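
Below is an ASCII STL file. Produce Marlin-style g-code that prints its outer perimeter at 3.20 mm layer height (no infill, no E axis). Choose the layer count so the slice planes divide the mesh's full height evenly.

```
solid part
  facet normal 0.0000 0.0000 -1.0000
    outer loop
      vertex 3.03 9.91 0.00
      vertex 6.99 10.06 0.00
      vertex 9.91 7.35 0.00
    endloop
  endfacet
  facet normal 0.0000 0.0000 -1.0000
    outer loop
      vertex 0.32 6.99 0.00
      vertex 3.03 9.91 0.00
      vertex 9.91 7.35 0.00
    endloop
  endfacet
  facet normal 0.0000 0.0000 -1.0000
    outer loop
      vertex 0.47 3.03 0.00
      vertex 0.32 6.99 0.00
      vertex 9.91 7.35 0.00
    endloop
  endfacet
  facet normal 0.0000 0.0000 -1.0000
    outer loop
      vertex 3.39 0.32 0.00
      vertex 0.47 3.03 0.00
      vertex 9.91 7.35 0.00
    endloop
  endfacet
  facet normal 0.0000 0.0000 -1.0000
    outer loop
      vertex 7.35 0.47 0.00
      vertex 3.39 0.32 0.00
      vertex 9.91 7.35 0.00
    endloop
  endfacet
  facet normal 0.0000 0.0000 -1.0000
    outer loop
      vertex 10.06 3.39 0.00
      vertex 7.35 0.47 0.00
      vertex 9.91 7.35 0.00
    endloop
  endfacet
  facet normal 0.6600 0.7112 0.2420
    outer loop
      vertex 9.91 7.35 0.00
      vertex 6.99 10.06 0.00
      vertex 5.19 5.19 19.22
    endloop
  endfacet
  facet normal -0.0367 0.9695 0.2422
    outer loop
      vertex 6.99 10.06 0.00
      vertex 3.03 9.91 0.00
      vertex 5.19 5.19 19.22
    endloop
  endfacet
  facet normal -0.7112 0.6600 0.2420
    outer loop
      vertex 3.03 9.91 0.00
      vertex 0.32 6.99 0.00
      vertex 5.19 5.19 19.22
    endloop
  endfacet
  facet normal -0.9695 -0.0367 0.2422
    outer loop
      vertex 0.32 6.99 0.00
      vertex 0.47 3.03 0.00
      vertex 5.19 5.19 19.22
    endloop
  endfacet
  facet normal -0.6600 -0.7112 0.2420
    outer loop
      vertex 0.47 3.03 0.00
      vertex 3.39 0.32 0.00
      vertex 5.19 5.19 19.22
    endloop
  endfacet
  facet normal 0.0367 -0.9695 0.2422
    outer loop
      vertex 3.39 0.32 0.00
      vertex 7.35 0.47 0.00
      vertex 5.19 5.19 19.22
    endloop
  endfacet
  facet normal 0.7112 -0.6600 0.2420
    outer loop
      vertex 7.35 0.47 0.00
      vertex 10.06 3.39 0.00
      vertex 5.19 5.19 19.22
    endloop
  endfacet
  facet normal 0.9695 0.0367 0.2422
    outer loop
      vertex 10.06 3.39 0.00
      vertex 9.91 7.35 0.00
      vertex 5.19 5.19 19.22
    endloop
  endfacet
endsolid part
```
; perimeter-only toolpath
G21 ; units = mm
G90 ; absolute positioning
G28 ; home
; layer 1
G0 Z3.20
G0 X9.12 Y6.99
G1 X6.69 Y9.25
G1 X3.39 Y9.12
G1 X1.13 Y6.69
G1 X1.26 Y3.39
G1 X3.69 Y1.13
G1 X6.99 Y1.26
G1 X9.25 Y3.69
G1 X9.12 Y6.99
; layer 2
G0 Z6.41
G0 X8.34 Y6.63
G1 X6.39 Y8.44
G1 X3.75 Y8.34
G1 X1.94 Y6.39
G1 X2.04 Y3.75
G1 X3.99 Y1.94
G1 X6.63 Y2.04
G1 X8.44 Y3.99
G1 X8.34 Y6.63
; layer 3
G0 Z9.61
G0 X7.55 Y6.27
G1 X6.09 Y7.62
G1 X4.11 Y7.55
G1 X2.76 Y6.09
G1 X2.83 Y4.11
G1 X4.29 Y2.76
G1 X6.27 Y2.83
G1 X7.62 Y4.29
G1 X7.55 Y6.27
; layer 4
G0 Z12.81
G0 X6.76 Y5.91
G1 X5.79 Y6.81
G1 X4.47 Y6.76
G1 X3.57 Y5.79
G1 X3.62 Y4.47
G1 X4.59 Y3.57
G1 X5.91 Y3.62
G1 X6.81 Y4.59
G1 X6.76 Y5.91
; layer 5
G0 Z16.02
G0 X5.98 Y5.55
G1 X5.49 Y6.00
G1 X4.83 Y5.98
G1 X4.38 Y5.49
G1 X4.40 Y4.83
G1 X4.89 Y4.38
G1 X5.55 Y4.40
G1 X6.00 Y4.89
G1 X5.98 Y5.55
M2 ; end

The solid is a regular 8-sided pyramid, base circumscribed radius ≈ 5.19 mm, apex at z ≈ 19.2 mm. Slicing at Δz = 3.20 mm — 6 equal slices spanning the solid's height, so layer i sits at z = i·h/6 — gives 5 non-empty perimeters. Each is a 8-segment closed polygon; G0 lifts to the layer z and rapids to the start vertex, then G1 traces the edges. The cross-section shrinks linearly with z (the slice at the apex is degenerate and omitted).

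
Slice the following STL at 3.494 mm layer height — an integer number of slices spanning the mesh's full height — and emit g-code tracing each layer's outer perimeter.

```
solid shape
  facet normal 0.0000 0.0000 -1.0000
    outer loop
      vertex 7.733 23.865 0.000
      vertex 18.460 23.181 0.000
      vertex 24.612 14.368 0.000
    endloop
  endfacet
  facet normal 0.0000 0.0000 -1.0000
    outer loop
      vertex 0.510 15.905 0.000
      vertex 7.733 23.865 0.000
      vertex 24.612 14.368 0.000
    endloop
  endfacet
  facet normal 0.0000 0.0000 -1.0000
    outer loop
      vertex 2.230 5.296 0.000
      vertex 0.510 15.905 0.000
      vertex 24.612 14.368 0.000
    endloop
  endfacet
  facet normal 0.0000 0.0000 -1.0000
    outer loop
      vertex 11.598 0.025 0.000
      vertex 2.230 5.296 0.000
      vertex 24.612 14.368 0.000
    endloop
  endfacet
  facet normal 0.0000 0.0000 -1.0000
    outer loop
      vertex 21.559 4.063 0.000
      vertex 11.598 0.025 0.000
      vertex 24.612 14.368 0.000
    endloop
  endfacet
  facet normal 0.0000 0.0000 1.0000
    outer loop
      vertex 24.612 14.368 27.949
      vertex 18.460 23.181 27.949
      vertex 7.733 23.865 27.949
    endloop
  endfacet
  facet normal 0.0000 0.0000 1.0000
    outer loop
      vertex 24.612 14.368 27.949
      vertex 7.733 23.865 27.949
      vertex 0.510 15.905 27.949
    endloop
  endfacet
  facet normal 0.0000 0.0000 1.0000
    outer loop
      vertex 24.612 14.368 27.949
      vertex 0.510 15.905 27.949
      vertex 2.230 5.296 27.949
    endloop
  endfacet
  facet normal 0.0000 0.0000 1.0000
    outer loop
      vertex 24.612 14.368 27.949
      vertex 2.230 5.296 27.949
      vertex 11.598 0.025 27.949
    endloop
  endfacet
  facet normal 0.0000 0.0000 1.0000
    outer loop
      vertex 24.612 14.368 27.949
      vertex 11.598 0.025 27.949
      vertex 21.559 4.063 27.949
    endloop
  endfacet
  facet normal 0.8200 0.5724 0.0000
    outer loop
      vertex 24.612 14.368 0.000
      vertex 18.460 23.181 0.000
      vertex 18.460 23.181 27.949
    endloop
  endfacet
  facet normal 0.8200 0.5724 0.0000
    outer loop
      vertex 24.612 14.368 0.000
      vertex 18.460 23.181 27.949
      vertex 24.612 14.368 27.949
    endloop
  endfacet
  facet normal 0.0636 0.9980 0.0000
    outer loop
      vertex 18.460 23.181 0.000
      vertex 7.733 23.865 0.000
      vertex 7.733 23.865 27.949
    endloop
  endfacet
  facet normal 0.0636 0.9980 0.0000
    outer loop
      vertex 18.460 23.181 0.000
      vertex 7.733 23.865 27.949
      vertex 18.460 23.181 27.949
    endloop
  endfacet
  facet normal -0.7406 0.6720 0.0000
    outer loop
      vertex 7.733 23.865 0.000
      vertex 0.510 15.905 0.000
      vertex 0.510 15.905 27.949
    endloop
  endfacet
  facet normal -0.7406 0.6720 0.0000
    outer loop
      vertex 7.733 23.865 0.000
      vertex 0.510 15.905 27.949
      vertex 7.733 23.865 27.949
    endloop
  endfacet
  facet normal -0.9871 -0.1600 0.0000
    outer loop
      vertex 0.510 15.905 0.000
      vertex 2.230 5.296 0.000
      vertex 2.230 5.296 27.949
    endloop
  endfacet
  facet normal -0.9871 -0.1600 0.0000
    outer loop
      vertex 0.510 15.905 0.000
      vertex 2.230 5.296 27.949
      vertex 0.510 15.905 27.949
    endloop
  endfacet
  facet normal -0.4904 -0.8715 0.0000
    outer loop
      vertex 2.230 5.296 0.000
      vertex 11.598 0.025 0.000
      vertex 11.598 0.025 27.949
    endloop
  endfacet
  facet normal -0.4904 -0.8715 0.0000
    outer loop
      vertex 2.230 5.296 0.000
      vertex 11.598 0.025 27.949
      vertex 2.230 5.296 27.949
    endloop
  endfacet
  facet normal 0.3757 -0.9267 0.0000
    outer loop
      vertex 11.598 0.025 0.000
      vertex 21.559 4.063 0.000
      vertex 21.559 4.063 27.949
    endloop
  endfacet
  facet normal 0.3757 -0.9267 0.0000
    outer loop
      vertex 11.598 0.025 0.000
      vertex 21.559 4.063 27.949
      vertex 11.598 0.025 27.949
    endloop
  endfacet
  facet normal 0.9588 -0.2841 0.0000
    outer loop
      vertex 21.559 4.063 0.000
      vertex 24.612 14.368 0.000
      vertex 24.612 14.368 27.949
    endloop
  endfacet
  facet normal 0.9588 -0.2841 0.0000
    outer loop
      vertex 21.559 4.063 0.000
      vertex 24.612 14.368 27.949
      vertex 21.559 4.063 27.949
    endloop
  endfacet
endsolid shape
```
; perimeter-only toolpath
G21 ; units = mm
G90 ; absolute positioning
G28 ; home
; layer 1
G0 Z3.494
G0 X24.612 Y14.368
G1 X18.460 Y23.181
G1 X7.733 Y23.865
G1 X0.510 Y15.905
G1 X2.230 Y5.296
G1 X11.598 Y0.025
G1 X21.559 Y4.063
G1 X24.612 Y14.368
; layer 2
G0 Z6.987
G0 X24.612 Y14.368
G1 X18.460 Y23.181
G1 X7.733 Y23.865
G1 X0.510 Y15.905
G1 X2.230 Y5.296
G1 X11.598 Y0.025
G1 X21.559 Y4.063
G1 X24.612 Y14.368
; layer 3
G0 Z10.481
G0 X24.612 Y14.368
G1 X18.460 Y23.181
G1 X7.733 Y23.865
G1 X0.510 Y15.905
G1 X2.230 Y5.296
G1 X11.598 Y0.025
G1 X21.559 Y4.063
G1 X24.612 Y14.368
; layer 4
G0 Z13.975
G0 X24.612 Y14.368
G1 X18.460 Y23.181
G1 X7.733 Y23.865
G1 X0.510 Y15.905
G1 X2.230 Y5.296
G1 X11.598 Y0.025
G1 X21.559 Y4.063
G1 X24.612 Y14.368
; layer 5
G0 Z17.468
G0 X24.612 Y14.368
G1 X18.460 Y23.181
G1 X7.733 Y23.865
G1 X0.510 Y15.905
G1 X2.230 Y5.296
G1 X11.598 Y0.025
G1 X21.559 Y4.063
G1 X24.612 Y14.368
; layer 6
G0 Z20.962
G0 X24.612 Y14.368
G1 X18.460 Y23.181
G1 X7.733 Y23.865
G1 X0.510 Y15.905
G1 X2.230 Y5.296
G1 X11.598 Y0.025
G1 X21.559 Y4.063
G1 X24.612 Y14.368
; layer 7
G0 Z24.455
G0 X24.612 Y14.368
G1 X18.460 Y23.181
G1 X7.733 Y23.865
G1 X0.510 Y15.905
G1 X2.230 Y5.296
G1 X11.598 Y0.025
G1 X21.559 Y4.063
G1 X24.612 Y14.368
; layer 8
G0 Z27.949
G0 X24.612 Y14.368
G1 X18.460 Y23.181
G1 X7.733 Y23.865
G1 X0.510 Y15.905
G1 X2.230 Y5.296
G1 X11.598 Y0.025
G1 X21.559 Y4.063
G1 X24.612 Y14.368
M2 ; end

The solid is a regular 7-sided prism (a cylinder approximated with 7 flat sides), circumscribed radius ≈ 12.4 mm, height ≈ 27.9 mm. Slicing at Δz = 3.494 mm — 8 equal slices spanning the solid's height, so layer i sits at z = i·h/8 — gives 8 non-empty perimeters. Each is a 7-segment closed polygon; G0 lifts to the layer z and rapids to the start vertex, then G1 traces the edges.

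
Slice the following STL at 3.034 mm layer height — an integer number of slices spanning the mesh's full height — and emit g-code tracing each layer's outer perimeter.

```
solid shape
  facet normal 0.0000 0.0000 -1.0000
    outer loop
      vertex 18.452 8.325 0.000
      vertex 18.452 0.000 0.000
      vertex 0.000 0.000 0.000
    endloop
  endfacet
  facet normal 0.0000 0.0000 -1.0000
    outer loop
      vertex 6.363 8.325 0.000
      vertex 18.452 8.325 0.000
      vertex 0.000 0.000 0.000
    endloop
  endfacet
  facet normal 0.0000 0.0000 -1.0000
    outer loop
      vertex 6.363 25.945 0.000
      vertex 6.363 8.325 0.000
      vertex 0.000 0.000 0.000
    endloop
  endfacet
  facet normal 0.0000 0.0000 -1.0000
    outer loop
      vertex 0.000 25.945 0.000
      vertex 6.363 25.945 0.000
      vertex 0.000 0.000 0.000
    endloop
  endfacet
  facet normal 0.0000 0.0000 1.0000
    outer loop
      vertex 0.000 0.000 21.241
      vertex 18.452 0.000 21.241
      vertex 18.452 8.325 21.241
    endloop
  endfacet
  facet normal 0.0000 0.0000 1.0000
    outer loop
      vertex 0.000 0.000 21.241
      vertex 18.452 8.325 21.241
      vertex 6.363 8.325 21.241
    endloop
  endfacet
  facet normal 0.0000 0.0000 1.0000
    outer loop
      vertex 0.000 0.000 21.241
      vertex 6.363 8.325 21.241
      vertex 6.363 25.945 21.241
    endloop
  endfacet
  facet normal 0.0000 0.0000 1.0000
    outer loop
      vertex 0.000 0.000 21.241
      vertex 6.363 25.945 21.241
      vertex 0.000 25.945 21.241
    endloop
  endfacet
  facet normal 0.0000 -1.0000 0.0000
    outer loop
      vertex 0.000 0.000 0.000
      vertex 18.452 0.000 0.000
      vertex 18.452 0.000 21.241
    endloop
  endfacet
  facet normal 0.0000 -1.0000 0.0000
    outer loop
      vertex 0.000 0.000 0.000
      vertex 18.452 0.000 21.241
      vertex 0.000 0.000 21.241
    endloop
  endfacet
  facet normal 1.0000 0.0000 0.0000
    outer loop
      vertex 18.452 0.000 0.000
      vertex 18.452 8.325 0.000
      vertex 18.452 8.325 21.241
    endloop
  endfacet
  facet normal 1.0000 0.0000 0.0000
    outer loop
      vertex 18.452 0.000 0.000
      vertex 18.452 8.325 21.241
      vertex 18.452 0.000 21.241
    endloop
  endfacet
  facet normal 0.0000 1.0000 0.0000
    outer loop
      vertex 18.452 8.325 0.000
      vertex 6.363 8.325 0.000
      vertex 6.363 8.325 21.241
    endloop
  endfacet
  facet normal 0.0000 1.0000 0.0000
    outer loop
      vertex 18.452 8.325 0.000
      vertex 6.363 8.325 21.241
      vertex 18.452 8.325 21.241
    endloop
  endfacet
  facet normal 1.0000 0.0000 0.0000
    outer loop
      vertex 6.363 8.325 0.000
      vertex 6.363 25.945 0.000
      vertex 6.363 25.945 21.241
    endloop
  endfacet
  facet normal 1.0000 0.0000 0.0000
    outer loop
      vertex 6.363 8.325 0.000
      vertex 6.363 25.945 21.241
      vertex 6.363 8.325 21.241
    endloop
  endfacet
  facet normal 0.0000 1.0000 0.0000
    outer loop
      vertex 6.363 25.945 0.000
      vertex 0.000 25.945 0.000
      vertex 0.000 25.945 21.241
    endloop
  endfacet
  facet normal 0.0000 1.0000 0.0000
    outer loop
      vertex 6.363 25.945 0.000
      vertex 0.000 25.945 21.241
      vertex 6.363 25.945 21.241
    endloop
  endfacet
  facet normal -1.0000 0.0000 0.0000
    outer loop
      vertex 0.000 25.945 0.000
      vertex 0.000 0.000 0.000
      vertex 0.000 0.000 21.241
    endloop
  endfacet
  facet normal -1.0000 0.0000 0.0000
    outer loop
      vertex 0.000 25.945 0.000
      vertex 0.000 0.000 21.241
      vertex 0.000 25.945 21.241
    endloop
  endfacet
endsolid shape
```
; perimeter-only toolpath
G21 ; units = mm
G90 ; absolute positioning
G28 ; home
; layer 1
G0 Z3.034
G0 X0.000 Y0.000
G1 X18.452 Y0.000
G1 X18.452 Y8.325
G1 X6.363 Y8.325
G1 X6.363 Y25.945
G1 X0.000 Y25.945
G1 X0.000 Y0.000
; layer 2
G0 Z6.069
G0 X0.000 Y0.000
G1 X18.452 Y0.000
G1 X18.452 Y8.325
G1 X6.363 Y8.325
G1 X6.363 Y25.945
G1 X0.000 Y25.945
G1 X0.000 Y0.000
; layer 3
G0 Z9.103
G0 X0.000 Y0.000
G1 X18.452 Y0.000
G1 X18.452 Y8.325
G1 X6.363 Y8.325
G1 X6.363 Y25.945
G1 X0.000 Y25.945
G1 X0.000 Y0.000
; layer 4
G0 Z12.138
G0 X0.000 Y0.000
G1 X18.452 Y0.000
G1 X18.452 Y8.325
G1 X6.363 Y8.325
G1 X6.363 Y25.945
G1 X0.000 Y25.945
G1 X0.000 Y0.000
; layer 5
G0 Z15.172
G0 X0.000 Y0.000
G1 X18.452 Y0.000
G1 X18.452 Y8.325
G1 X6.363 Y8.325
G1 X6.363 Y25.945
G1 X0.000 Y25.945
G1 X0.000 Y0.000
; layer 6
G0 Z18.207
G0 X0.000 Y0.000
G1 X18.452 Y0.000
G1 X18.452 Y8.325
G1 X6.363 Y8.325
G1 X6.363 Y25.945
G1 X0.000 Y25.945
G1 X0.000 Y0.000
; layer 7
G0 Z21.241
G0 X0.000 Y0.000
G1 X18.452 Y0.000
G1 X18.452 Y8.325
G1 X6.363 Y8.325
G1 X6.363 Y25.945
G1 X0.000 Y25.945
G1 X0.000 Y0.000
M2 ; end

The solid is an L-shaped prism: outer 18.5 × 25.9 mm, arm thicknesses ≈ 8.32 mm (horizontal) and 6.36 mm (vertical), extruded 21.2 mm in z. Slicing at Δz = 3.034 mm — 7 equal slices spanning the solid's height, so layer i sits at z = i·h/7 — gives 7 non-empty perimeters. Each is a 6-segment closed polygon; G0 lifts to the layer z and rapids to the start vertex, then G1 traces the edges.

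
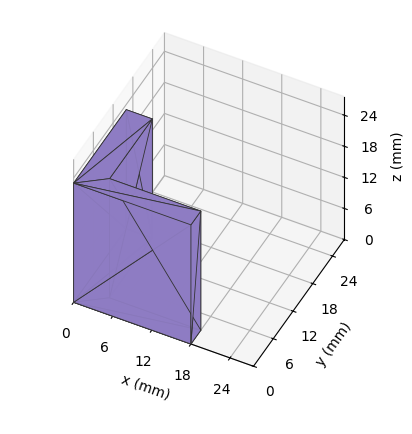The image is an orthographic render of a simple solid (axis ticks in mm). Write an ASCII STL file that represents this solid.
Reading the render: the shape is an L-shaped prism: outer 18 × 16 mm, arm thicknesses ≈ 3 mm (horizontal) and 4 mm (vertical), extruded 23 mm in z (dimensions read to the nearest mm from the axis ticks). For the STL, each face is triangulated and given an outward normal.

solid part
  facet normal 0.0000 0.0000 -1.0000
    outer loop
      vertex 18.0 3.0 0.0
      vertex 18.0 0.0 0.0
      vertex 0.0 0.0 0.0
    endloop
  endfacet
  facet normal 0.0000 0.0000 -1.0000
    outer loop
      vertex 4.0 3.0 0.0
      vertex 18.0 3.0 0.0
      vertex 0.0 0.0 0.0
    endloop
  endfacet
  facet normal 0.0000 0.0000 -1.0000
    outer loop
      vertex 4.0 16.0 0.0
      vertex 4.0 3.0 0.0
      vertex 0.0 0.0 0.0
    endloop
  endfacet
  facet normal 0.0000 0.0000 -1.0000
    outer loop
      vertex 0.0 16.0 0.0
      vertex 4.0 16.0 0.0
      vertex 0.0 0.0 0.0
    endloop
  endfacet
  facet normal 0.0000 0.0000 1.0000
    outer loop
      vertex 0.0 0.0 23.0
      vertex 18.0 0.0 23.0
      vertex 18.0 3.0 23.0
    endloop
  endfacet
  facet normal 0.0000 0.0000 1.0000
    outer loop
      vertex 0.0 0.0 23.0
      vertex 18.0 3.0 23.0
      vertex 4.0 3.0 23.0
    endloop
  endfacet
  facet normal 0.0000 0.0000 1.0000
    outer loop
      vertex 0.0 0.0 23.0
      vertex 4.0 3.0 23.0
      vertex 4.0 16.0 23.0
    endloop
  endfacet
  facet normal 0.0000 0.0000 1.0000
    outer loop
      vertex 0.0 0.0 23.0
      vertex 4.0 16.0 23.0
      vertex 0.0 16.0 23.0
    endloop
  endfacet
  facet normal 0.0000 -1.0000 0.0000
    outer loop
      vertex 0.0 0.0 0.0
      vertex 18.0 0.0 0.0
      vertex 18.0 0.0 23.0
    endloop
  endfacet
  facet normal 0.0000 -1.0000 0.0000
    outer loop
      vertex 0.0 0.0 0.0
      vertex 18.0 0.0 23.0
      vertex 0.0 0.0 23.0
    endloop
  endfacet
  facet normal 1.0000 0.0000 0.0000
    outer loop
      vertex 18.0 0.0 0.0
      vertex 18.0 3.0 0.0
      vertex 18.0 3.0 23.0
    endloop
  endfacet
  facet normal 1.0000 0.0000 0.0000
    outer loop
      vertex 18.0 0.0 0.0
      vertex 18.0 3.0 23.0
      vertex 18.0 0.0 23.0
    endloop
  endfacet
  facet normal 0.0000 1.0000 0.0000
    outer loop
      vertex 18.0 3.0 0.0
      vertex 4.0 3.0 0.0
      vertex 4.0 3.0 23.0
    endloop
  endfacet
  facet normal 0.0000 1.0000 0.0000
    outer loop
      vertex 18.0 3.0 0.0
      vertex 4.0 3.0 23.0
      vertex 18.0 3.0 23.0
    endloop
  endfacet
  facet normal 1.0000 0.0000 0.0000
    outer loop
      vertex 4.0 3.0 0.0
      vertex 4.0 16.0 0.0
      vertex 4.0 16.0 23.0
    endloop
  endfacet
  facet normal 1.0000 0.0000 0.0000
    outer loop
      vertex 4.0 3.0 0.0
      vertex 4.0 16.0 23.0
      vertex 4.0 3.0 23.0
    endloop
  endfacet
  facet normal 0.0000 1.0000 0.0000
    outer loop
      vertex 4.0 16.0 0.0
      vertex 0.0 16.0 0.0
      vertex 0.0 16.0 23.0
    endloop
  endfacet
  facet normal 0.0000 1.0000 0.0000
    outer loop
      vertex 4.0 16.0 0.0
      vertex 0.0 16.0 23.0
      vertex 4.0 16.0 23.0
    endloop
  endfacet
  facet normal -1.0000 0.0000 0.0000
    outer loop
      vertex 0.0 16.0 0.0
      vertex 0.0 0.0 0.0
      vertex 0.0 0.0 23.0
    endloop
  endfacet
  facet normal -1.0000 0.0000 0.0000
    outer loop
      vertex 0.0 16.0 0.0
      vertex 0.0 0.0 23.0
      vertex 0.0 16.0 23.0
    endloop
  endfacet
endsolid part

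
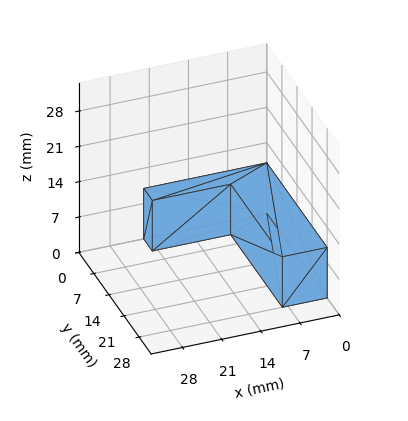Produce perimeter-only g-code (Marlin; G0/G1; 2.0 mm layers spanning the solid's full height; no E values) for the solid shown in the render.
Reading the render: the shape is an L-shaped prism: outer 22 × 28 mm, arm thicknesses ≈ 4 mm (horizontal) and 8 mm (vertical), extruded 10 mm in z (dimensions read to the nearest mm from the axis ticks). For the g-code, the solid's height is divided into equal slices at the stated Δz and each level perimeter traced with G1 moves after a G0 lift.

; perimeter-only toolpath
G21 ; units = mm
G90 ; absolute positioning
G28 ; home
; layer 1
G0 Z2.0
G0 X0.0 Y0.0
G1 X22.0 Y0.0
G1 X22.0 Y4.0
G1 X8.0 Y4.0
G1 X8.0 Y28.0
G1 X0.0 Y28.0
G1 X0.0 Y0.0
; layer 2
G0 Z4.0
G0 X0.0 Y0.0
G1 X22.0 Y0.0
G1 X22.0 Y4.0
G1 X8.0 Y4.0
G1 X8.0 Y28.0
G1 X0.0 Y28.0
G1 X0.0 Y0.0
; layer 3
G0 Z6.0
G0 X0.0 Y0.0
G1 X22.0 Y0.0
G1 X22.0 Y4.0
G1 X8.0 Y4.0
G1 X8.0 Y28.0
G1 X0.0 Y28.0
G1 X0.0 Y0.0
; layer 4
G0 Z8.0
G0 X0.0 Y0.0
G1 X22.0 Y0.0
G1 X22.0 Y4.0
G1 X8.0 Y4.0
G1 X8.0 Y28.0
G1 X0.0 Y28.0
G1 X0.0 Y0.0
; layer 5
G0 Z10.0
G0 X0.0 Y0.0
G1 X22.0 Y0.0
G1 X22.0 Y4.0
G1 X8.0 Y4.0
G1 X8.0 Y28.0
G1 X0.0 Y28.0
G1 X0.0 Y0.0
M2 ; end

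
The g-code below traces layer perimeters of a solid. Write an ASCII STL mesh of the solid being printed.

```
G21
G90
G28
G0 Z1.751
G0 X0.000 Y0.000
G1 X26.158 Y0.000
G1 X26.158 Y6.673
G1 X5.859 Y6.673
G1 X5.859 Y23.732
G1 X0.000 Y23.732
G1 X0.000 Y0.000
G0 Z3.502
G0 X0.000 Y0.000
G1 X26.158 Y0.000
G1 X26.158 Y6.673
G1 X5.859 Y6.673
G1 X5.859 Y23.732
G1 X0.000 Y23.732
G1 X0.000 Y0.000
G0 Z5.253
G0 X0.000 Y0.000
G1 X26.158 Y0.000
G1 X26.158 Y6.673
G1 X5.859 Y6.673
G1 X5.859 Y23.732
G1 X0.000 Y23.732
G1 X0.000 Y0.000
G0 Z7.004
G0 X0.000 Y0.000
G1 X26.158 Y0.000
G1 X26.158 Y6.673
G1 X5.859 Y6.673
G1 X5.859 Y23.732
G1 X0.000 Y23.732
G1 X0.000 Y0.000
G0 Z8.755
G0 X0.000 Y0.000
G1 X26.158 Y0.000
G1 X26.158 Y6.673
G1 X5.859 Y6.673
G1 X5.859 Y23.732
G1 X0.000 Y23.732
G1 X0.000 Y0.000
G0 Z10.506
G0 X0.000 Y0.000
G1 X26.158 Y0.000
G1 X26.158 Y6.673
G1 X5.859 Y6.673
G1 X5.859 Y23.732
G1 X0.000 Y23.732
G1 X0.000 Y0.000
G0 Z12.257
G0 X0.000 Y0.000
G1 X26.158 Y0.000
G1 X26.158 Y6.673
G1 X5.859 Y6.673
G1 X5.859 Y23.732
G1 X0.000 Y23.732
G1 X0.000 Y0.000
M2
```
solid part
  facet normal 0.0000 0.0000 -1.0000
    outer loop
      vertex 26.158 6.673 0.000
      vertex 26.158 0.000 0.000
      vertex 0.000 0.000 0.000
    endloop
  endfacet
  facet normal 0.0000 0.0000 -1.0000
    outer loop
      vertex 5.859 6.673 0.000
      vertex 26.158 6.673 0.000
      vertex 0.000 0.000 0.000
    endloop
  endfacet
  facet normal 0.0000 0.0000 -1.0000
    outer loop
      vertex 5.859 23.732 0.000
      vertex 5.859 6.673 0.000
      vertex 0.000 0.000 0.000
    endloop
  endfacet
  facet normal 0.0000 0.0000 -1.0000
    outer loop
      vertex 0.000 23.732 0.000
      vertex 5.859 23.732 0.000
      vertex 0.000 0.000 0.000
    endloop
  endfacet
  facet normal 0.0000 0.0000 1.0000
    outer loop
      vertex 0.000 0.000 12.257
      vertex 26.158 0.000 12.257
      vertex 26.158 6.673 12.257
    endloop
  endfacet
  facet normal 0.0000 0.0000 1.0000
    outer loop
      vertex 0.000 0.000 12.257
      vertex 26.158 6.673 12.257
      vertex 5.859 6.673 12.257
    endloop
  endfacet
  facet normal 0.0000 0.0000 1.0000
    outer loop
      vertex 0.000 0.000 12.257
      vertex 5.859 6.673 12.257
      vertex 5.859 23.732 12.257
    endloop
  endfacet
  facet normal 0.0000 0.0000 1.0000
    outer loop
      vertex 0.000 0.000 12.257
      vertex 5.859 23.732 12.257
      vertex 0.000 23.732 12.257
    endloop
  endfacet
  facet normal 0.0000 -1.0000 0.0000
    outer loop
      vertex 0.000 0.000 0.000
      vertex 26.158 0.000 0.000
      vertex 26.158 0.000 12.257
    endloop
  endfacet
  facet normal 0.0000 -1.0000 0.0000
    outer loop
      vertex 0.000 0.000 0.000
      vertex 26.158 0.000 12.257
      vertex 0.000 0.000 12.257
    endloop
  endfacet
  facet normal 1.0000 0.0000 0.0000
    outer loop
      vertex 26.158 0.000 0.000
      vertex 26.158 6.673 0.000
      vertex 26.158 6.673 12.257
    endloop
  endfacet
  facet normal 1.0000 0.0000 0.0000
    outer loop
      vertex 26.158 0.000 0.000
      vertex 26.158 6.673 12.257
      vertex 26.158 0.000 12.257
    endloop
  endfacet
  facet normal 0.0000 1.0000 0.0000
    outer loop
      vertex 26.158 6.673 0.000
      vertex 5.859 6.673 0.000
      vertex 5.859 6.673 12.257
    endloop
  endfacet
  facet normal 0.0000 1.0000 0.0000
    outer loop
      vertex 26.158 6.673 0.000
      vertex 5.859 6.673 12.257
      vertex 26.158 6.673 12.257
    endloop
  endfacet
  facet normal 1.0000 0.0000 0.0000
    outer loop
      vertex 5.859 6.673 0.000
      vertex 5.859 23.732 0.000
      vertex 5.859 23.732 12.257
    endloop
  endfacet
  facet normal 1.0000 0.0000 0.0000
    outer loop
      vertex 5.859 6.673 0.000
      vertex 5.859 23.732 12.257
      vertex 5.859 6.673 12.257
    endloop
  endfacet
  facet normal 0.0000 1.0000 0.0000
    outer loop
      vertex 5.859 23.732 0.000
      vertex 0.000 23.732 0.000
      vertex 0.000 23.732 12.257
    endloop
  endfacet
  facet normal 0.0000 1.0000 0.0000
    outer loop
      vertex 5.859 23.732 0.000
      vertex 0.000 23.732 12.257
      vertex 5.859 23.732 12.257
    endloop
  endfacet
  facet normal -1.0000 0.0000 0.0000
    outer loop
      vertex 0.000 23.732 0.000
      vertex 0.000 0.000 0.000
      vertex 0.000 0.000 12.257
    endloop
  endfacet
  facet normal -1.0000 0.0000 0.0000
    outer loop
      vertex 0.000 23.732 0.000
      vertex 0.000 0.000 12.257
      vertex 0.000 23.732 12.257
    endloop
  endfacet
endsolid part

The G0 Z moves step by Δz≈1.751 mm. Every layer's G1 loop is the same polygon, so the solid is a straight extrusion of it from z=0 to z≈12.3. Closing with flat bottom and top caps and triangulating gives 20 facets — an L-shaped prism: outer 26.2 × 23.7 mm, arm thicknesses ≈ 6.67 mm (horizontal) and 5.86 mm (vertical), extruded 12.3 mm in z.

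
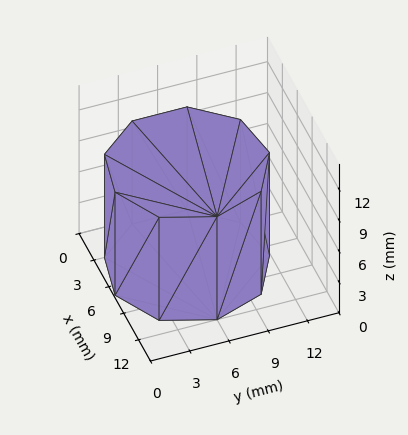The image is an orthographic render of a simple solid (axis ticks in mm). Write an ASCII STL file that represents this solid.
Reading the render: the shape is a regular 9-sided prism (a cylinder approximated with 9 flat sides), circumscribed radius ≈ 6 mm, height ≈ 10 mm (dimensions read to the nearest mm from the axis ticks). For the STL, each face is triangulated and given an outward normal.

solid part
  facet normal 0.0000 0.0000 -1.0000
    outer loop
      vertex 7.0 11.9 0.0
      vertex 10.6 9.9 0.0
      vertex 12.0 6.0 0.0
    endloop
  endfacet
  facet normal 0.0000 0.0000 -1.0000
    outer loop
      vertex 3.0 11.2 0.0
      vertex 7.0 11.9 0.0
      vertex 12.0 6.0 0.0
    endloop
  endfacet
  facet normal 0.0000 0.0000 -1.0000
    outer loop
      vertex 0.4 8.1 0.0
      vertex 3.0 11.2 0.0
      vertex 12.0 6.0 0.0
    endloop
  endfacet
  facet normal 0.0000 0.0000 -1.0000
    outer loop
      vertex 0.4 3.9 0.0
      vertex 0.4 8.1 0.0
      vertex 12.0 6.0 0.0
    endloop
  endfacet
  facet normal 0.0000 0.0000 -1.0000
    outer loop
      vertex 3.0 0.8 0.0
      vertex 0.4 3.9 0.0
      vertex 12.0 6.0 0.0
    endloop
  endfacet
  facet normal 0.0000 0.0000 -1.0000
    outer loop
      vertex 7.0 0.1 0.0
      vertex 3.0 0.8 0.0
      vertex 12.0 6.0 0.0
    endloop
  endfacet
  facet normal 0.0000 0.0000 -1.0000
    outer loop
      vertex 10.6 2.1 0.0
      vertex 7.0 0.1 0.0
      vertex 12.0 6.0 0.0
    endloop
  endfacet
  facet normal 0.0000 0.0000 1.0000
    outer loop
      vertex 12.0 6.0 10.0
      vertex 10.6 9.9 10.0
      vertex 7.0 11.9 10.0
    endloop
  endfacet
  facet normal 0.0000 0.0000 1.0000
    outer loop
      vertex 12.0 6.0 10.0
      vertex 7.0 11.9 10.0
      vertex 3.0 11.2 10.0
    endloop
  endfacet
  facet normal 0.0000 0.0000 1.0000
    outer loop
      vertex 12.0 6.0 10.0
      vertex 3.0 11.2 10.0
      vertex 0.4 8.1 10.0
    endloop
  endfacet
  facet normal 0.0000 0.0000 1.0000
    outer loop
      vertex 12.0 6.0 10.0
      vertex 0.4 8.1 10.0
      vertex 0.4 3.9 10.0
    endloop
  endfacet
  facet normal 0.0000 0.0000 1.0000
    outer loop
      vertex 12.0 6.0 10.0
      vertex 0.4 3.9 10.0
      vertex 3.0 0.8 10.0
    endloop
  endfacet
  facet normal 0.0000 0.0000 1.0000
    outer loop
      vertex 12.0 6.0 10.0
      vertex 3.0 0.8 10.0
      vertex 7.0 0.1 10.0
    endloop
  endfacet
  facet normal 0.0000 0.0000 1.0000
    outer loop
      vertex 12.0 6.0 10.0
      vertex 7.0 0.1 10.0
      vertex 10.6 2.1 10.0
    endloop
  endfacet
  facet normal 0.9412 0.3379 0.0000
    outer loop
      vertex 12.0 6.0 0.0
      vertex 10.6 9.9 0.0
      vertex 10.6 9.9 10.0
    endloop
  endfacet
  facet normal 0.9412 0.3379 0.0000
    outer loop
      vertex 12.0 6.0 0.0
      vertex 10.6 9.9 10.0
      vertex 12.0 6.0 10.0
    endloop
  endfacet
  facet normal 0.4856 0.8742 0.0000
    outer loop
      vertex 10.6 9.9 0.0
      vertex 7.0 11.9 0.0
      vertex 7.0 11.9 10.0
    endloop
  endfacet
  facet normal 0.4856 0.8742 0.0000
    outer loop
      vertex 10.6 9.9 0.0
      vertex 7.0 11.9 10.0
      vertex 10.6 9.9 10.0
    endloop
  endfacet
  facet normal -0.1724 0.9850 0.0000
    outer loop
      vertex 7.0 11.9 0.0
      vertex 3.0 11.2 0.0
      vertex 3.0 11.2 10.0
    endloop
  endfacet
  facet normal -0.1724 0.9850 0.0000
    outer loop
      vertex 7.0 11.9 0.0
      vertex 3.0 11.2 10.0
      vertex 7.0 11.9 10.0
    endloop
  endfacet
  facet normal -0.7662 0.6426 0.0000
    outer loop
      vertex 3.0 11.2 0.0
      vertex 0.4 8.1 0.0
      vertex 0.4 8.1 10.0
    endloop
  endfacet
  facet normal -0.7662 0.6426 0.0000
    outer loop
      vertex 3.0 11.2 0.0
      vertex 0.4 8.1 10.0
      vertex 3.0 11.2 10.0
    endloop
  endfacet
  facet normal -1.0000 0.0000 0.0000
    outer loop
      vertex 0.4 8.1 0.0
      vertex 0.4 3.9 0.0
      vertex 0.4 3.9 10.0
    endloop
  endfacet
  facet normal -1.0000 0.0000 0.0000
    outer loop
      vertex 0.4 8.1 0.0
      vertex 0.4 3.9 10.0
      vertex 0.4 8.1 10.0
    endloop
  endfacet
  facet normal -0.7662 -0.6426 0.0000
    outer loop
      vertex 0.4 3.9 0.0
      vertex 3.0 0.8 0.0
      vertex 3.0 0.8 10.0
    endloop
  endfacet
  facet normal -0.7662 -0.6426 0.0000
    outer loop
      vertex 0.4 3.9 0.0
      vertex 3.0 0.8 10.0
      vertex 0.4 3.9 10.0
    endloop
  endfacet
  facet normal -0.1724 -0.9850 0.0000
    outer loop
      vertex 3.0 0.8 0.0
      vertex 7.0 0.1 0.0
      vertex 7.0 0.1 10.0
    endloop
  endfacet
  facet normal -0.1724 -0.9850 0.0000
    outer loop
      vertex 3.0 0.8 0.0
      vertex 7.0 0.1 10.0
      vertex 3.0 0.8 10.0
    endloop
  endfacet
  facet normal 0.4856 -0.8742 0.0000
    outer loop
      vertex 7.0 0.1 0.0
      vertex 10.6 2.1 0.0
      vertex 10.6 2.1 10.0
    endloop
  endfacet
  facet normal 0.4856 -0.8742 0.0000
    outer loop
      vertex 7.0 0.1 0.0
      vertex 10.6 2.1 10.0
      vertex 7.0 0.1 10.0
    endloop
  endfacet
  facet normal 0.9412 -0.3379 0.0000
    outer loop
      vertex 10.6 2.1 0.0
      vertex 12.0 6.0 0.0
      vertex 12.0 6.0 10.0
    endloop
  endfacet
  facet normal 0.9412 -0.3379 0.0000
    outer loop
      vertex 10.6 2.1 0.0
      vertex 12.0 6.0 10.0
      vertex 10.6 2.1 10.0
    endloop
  endfacet
endsolid part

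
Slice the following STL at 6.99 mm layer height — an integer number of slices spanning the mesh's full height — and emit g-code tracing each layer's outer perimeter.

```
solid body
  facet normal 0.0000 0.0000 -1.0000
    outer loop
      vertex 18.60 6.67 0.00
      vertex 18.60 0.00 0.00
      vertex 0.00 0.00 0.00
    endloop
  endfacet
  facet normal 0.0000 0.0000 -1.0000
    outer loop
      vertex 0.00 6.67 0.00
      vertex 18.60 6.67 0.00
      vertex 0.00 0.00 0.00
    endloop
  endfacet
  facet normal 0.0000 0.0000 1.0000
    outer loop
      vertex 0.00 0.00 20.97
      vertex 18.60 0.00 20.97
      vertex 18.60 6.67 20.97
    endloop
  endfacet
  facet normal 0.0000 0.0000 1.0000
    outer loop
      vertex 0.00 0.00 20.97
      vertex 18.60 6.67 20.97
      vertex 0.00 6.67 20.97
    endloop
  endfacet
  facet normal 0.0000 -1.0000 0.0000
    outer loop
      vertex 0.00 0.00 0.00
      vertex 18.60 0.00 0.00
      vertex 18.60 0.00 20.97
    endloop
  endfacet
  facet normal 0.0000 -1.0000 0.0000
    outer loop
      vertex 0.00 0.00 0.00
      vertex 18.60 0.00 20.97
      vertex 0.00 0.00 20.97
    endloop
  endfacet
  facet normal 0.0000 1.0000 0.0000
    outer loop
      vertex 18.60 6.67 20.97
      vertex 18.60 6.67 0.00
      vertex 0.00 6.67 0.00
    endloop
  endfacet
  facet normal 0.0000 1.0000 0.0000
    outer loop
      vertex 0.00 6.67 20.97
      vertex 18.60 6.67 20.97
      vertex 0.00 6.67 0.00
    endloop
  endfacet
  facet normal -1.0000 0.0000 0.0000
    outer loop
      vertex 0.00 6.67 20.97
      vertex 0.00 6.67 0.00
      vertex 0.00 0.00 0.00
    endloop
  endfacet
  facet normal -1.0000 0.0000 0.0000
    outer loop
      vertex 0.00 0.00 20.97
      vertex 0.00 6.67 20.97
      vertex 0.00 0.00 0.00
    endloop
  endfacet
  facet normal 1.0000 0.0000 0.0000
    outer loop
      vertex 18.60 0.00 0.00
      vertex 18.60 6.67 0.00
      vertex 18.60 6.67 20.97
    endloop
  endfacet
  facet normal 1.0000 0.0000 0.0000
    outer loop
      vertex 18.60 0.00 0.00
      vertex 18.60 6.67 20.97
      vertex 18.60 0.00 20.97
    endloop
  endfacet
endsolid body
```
; perimeter-only toolpath
G21 ; units = mm
G90 ; absolute positioning
G28 ; home
; layer 1
G0 Z6.99
G0 X0.00 Y0.00
G1 X18.60 Y0.00
G1 X18.60 Y6.67
G1 X0.00 Y6.67
G1 X0.00 Y0.00
; layer 2
G0 Z13.98
G0 X0.00 Y0.00
G1 X18.60 Y0.00
G1 X18.60 Y6.67
G1 X0.00 Y6.67
G1 X0.00 Y0.00
; layer 3
G0 Z20.97
G0 X0.00 Y0.00
G1 X18.60 Y0.00
G1 X18.60 Y6.67
G1 X0.00 Y6.67
G1 X0.00 Y0.00
M2 ; end

The solid is a rectangular box, roughly 18.6 × 6.67 mm footprint and 21 mm tall. Slicing at Δz = 6.99 mm — 3 equal slices spanning the solid's height, so layer i sits at z = i·h/3 — gives 3 non-empty perimeters. Each is a 4-segment closed polygon; G0 lifts to the layer z and rapids to the start vertex, then G1 traces the edges.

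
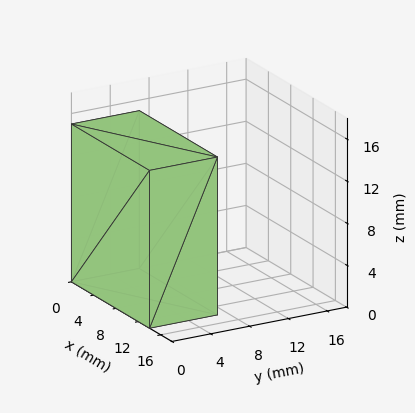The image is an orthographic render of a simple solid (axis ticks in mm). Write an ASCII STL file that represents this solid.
Reading the render: the shape is a rectangular box, roughly 14 × 7 mm footprint and 15 mm tall (dimensions read to the nearest mm from the axis ticks). For the STL, each face is triangulated and given an outward normal.

solid part
  facet normal 0.0000 0.0000 -1.0000
    outer loop
      vertex 14.00 7.00 0.00
      vertex 14.00 0.00 0.00
      vertex 0.00 0.00 0.00
    endloop
  endfacet
  facet normal 0.0000 0.0000 -1.0000
    outer loop
      vertex 0.00 7.00 0.00
      vertex 14.00 7.00 0.00
      vertex 0.00 0.00 0.00
    endloop
  endfacet
  facet normal 0.0000 0.0000 1.0000
    outer loop
      vertex 0.00 0.00 15.00
      vertex 14.00 0.00 15.00
      vertex 14.00 7.00 15.00
    endloop
  endfacet
  facet normal 0.0000 0.0000 1.0000
    outer loop
      vertex 0.00 0.00 15.00
      vertex 14.00 7.00 15.00
      vertex 0.00 7.00 15.00
    endloop
  endfacet
  facet normal 0.0000 -1.0000 0.0000
    outer loop
      vertex 0.00 0.00 0.00
      vertex 14.00 0.00 0.00
      vertex 14.00 0.00 15.00
    endloop
  endfacet
  facet normal 0.0000 -1.0000 0.0000
    outer loop
      vertex 0.00 0.00 0.00
      vertex 14.00 0.00 15.00
      vertex 0.00 0.00 15.00
    endloop
  endfacet
  facet normal 0.0000 1.0000 0.0000
    outer loop
      vertex 14.00 7.00 15.00
      vertex 14.00 7.00 0.00
      vertex 0.00 7.00 0.00
    endloop
  endfacet
  facet normal 0.0000 1.0000 0.0000
    outer loop
      vertex 0.00 7.00 15.00
      vertex 14.00 7.00 15.00
      vertex 0.00 7.00 0.00
    endloop
  endfacet
  facet normal -1.0000 0.0000 0.0000
    outer loop
      vertex 0.00 7.00 15.00
      vertex 0.00 7.00 0.00
      vertex 0.00 0.00 0.00
    endloop
  endfacet
  facet normal -1.0000 0.0000 0.0000
    outer loop
      vertex 0.00 0.00 15.00
      vertex 0.00 7.00 15.00
      vertex 0.00 0.00 0.00
    endloop
  endfacet
  facet normal 1.0000 0.0000 0.0000
    outer loop
      vertex 14.00 0.00 0.00
      vertex 14.00 7.00 0.00
      vertex 14.00 7.00 15.00
    endloop
  endfacet
  facet normal 1.0000 0.0000 0.0000
    outer loop
      vertex 14.00 0.00 0.00
      vertex 14.00 7.00 15.00
      vertex 14.00 0.00 15.00
    endloop
  endfacet
endsolid part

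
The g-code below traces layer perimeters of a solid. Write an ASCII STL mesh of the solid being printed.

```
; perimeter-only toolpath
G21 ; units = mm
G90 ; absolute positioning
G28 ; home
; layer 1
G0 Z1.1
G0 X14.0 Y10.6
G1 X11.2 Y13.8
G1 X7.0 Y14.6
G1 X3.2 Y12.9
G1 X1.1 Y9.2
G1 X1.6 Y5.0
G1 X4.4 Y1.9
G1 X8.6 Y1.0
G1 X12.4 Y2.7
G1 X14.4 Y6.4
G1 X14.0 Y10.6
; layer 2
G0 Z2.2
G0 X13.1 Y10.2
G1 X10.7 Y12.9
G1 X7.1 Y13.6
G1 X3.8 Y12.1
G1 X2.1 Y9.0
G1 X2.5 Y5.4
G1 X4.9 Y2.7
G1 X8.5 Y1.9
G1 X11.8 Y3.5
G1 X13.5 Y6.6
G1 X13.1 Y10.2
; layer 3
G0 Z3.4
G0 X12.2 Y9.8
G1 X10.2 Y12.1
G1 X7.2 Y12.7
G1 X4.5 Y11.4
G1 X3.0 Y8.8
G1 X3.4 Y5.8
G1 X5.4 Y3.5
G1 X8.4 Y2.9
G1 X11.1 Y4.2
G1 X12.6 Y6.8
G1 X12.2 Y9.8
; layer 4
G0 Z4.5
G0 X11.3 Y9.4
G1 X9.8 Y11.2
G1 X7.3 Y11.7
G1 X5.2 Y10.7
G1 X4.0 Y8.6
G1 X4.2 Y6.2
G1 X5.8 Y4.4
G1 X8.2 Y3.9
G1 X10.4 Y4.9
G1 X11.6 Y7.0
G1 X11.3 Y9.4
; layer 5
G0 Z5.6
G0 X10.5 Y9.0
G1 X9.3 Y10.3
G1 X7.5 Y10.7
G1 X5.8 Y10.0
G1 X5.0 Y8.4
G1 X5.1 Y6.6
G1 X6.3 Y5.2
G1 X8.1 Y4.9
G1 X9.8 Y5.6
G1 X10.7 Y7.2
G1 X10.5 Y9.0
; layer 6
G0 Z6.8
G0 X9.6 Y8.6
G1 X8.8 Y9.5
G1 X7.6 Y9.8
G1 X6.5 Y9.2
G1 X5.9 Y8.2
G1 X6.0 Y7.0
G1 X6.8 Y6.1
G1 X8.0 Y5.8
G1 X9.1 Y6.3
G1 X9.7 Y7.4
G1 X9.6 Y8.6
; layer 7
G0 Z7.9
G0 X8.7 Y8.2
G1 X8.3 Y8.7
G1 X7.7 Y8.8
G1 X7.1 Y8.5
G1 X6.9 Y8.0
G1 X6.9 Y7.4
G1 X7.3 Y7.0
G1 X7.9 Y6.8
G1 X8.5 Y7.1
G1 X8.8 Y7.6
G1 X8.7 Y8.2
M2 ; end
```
solid part
  facet normal 0.0000 0.0000 -1.0000
    outer loop
      vertex 6.9 15.6 0.0
      vertex 11.7 14.6 0.0
      vertex 14.9 11.0 0.0
    endloop
  endfacet
  facet normal 0.0000 0.0000 -1.0000
    outer loop
      vertex 2.5 13.6 0.0
      vertex 6.9 15.6 0.0
      vertex 14.9 11.0 0.0
    endloop
  endfacet
  facet normal 0.0000 0.0000 -1.0000
    outer loop
      vertex 0.2 9.4 0.0
      vertex 2.5 13.6 0.0
      vertex 14.9 11.0 0.0
    endloop
  endfacet
  facet normal 0.0000 0.0000 -1.0000
    outer loop
      vertex 0.7 4.6 0.0
      vertex 0.2 9.4 0.0
      vertex 14.9 11.0 0.0
    endloop
  endfacet
  facet normal 0.0000 0.0000 -1.0000
    outer loop
      vertex 3.9 1.0 0.0
      vertex 0.7 4.6 0.0
      vertex 14.9 11.0 0.0
    endloop
  endfacet
  facet normal 0.0000 0.0000 -1.0000
    outer loop
      vertex 8.7 0.0 0.0
      vertex 3.9 1.0 0.0
      vertex 14.9 11.0 0.0
    endloop
  endfacet
  facet normal 0.0000 0.0000 -1.0000
    outer loop
      vertex 13.1 2.0 0.0
      vertex 8.7 0.0 0.0
      vertex 14.9 11.0 0.0
    endloop
  endfacet
  facet normal 0.0000 0.0000 -1.0000
    outer loop
      vertex 15.4 6.2 0.0
      vertex 13.1 2.0 0.0
      vertex 14.9 11.0 0.0
    endloop
  endfacet
  facet normal 0.5763 0.5123 0.6368
    outer loop
      vertex 14.9 11.0 0.0
      vertex 11.7 14.6 0.0
      vertex 7.8 7.8 9.0
    endloop
  endfacet
  facet normal 0.1571 0.7540 0.6378
    outer loop
      vertex 11.7 14.6 0.0
      vertex 6.9 15.6 0.0
      vertex 7.8 7.8 9.0
    endloop
  endfacet
  facet normal -0.3184 0.7004 0.6388
    outer loop
      vertex 6.9 15.6 0.0
      vertex 2.5 13.6 0.0
      vertex 7.8 7.8 9.0
    endloop
  endfacet
  facet normal -0.6762 0.3703 0.6369
    outer loop
      vertex 2.5 13.6 0.0
      vertex 0.2 9.4 0.0
      vertex 7.8 7.8 9.0
    endloop
  endfacet
  facet normal -0.7685 -0.0801 0.6348
    outer loop
      vertex 0.2 9.4 0.0
      vertex 0.7 4.6 0.0
      vertex 7.8 7.8 9.0
    endloop
  endfacet
  facet normal -0.5763 -0.5123 0.6368
    outer loop
      vertex 0.7 4.6 0.0
      vertex 3.9 1.0 0.0
      vertex 7.8 7.8 9.0
    endloop
  endfacet
  facet normal -0.1571 -0.7540 0.6378
    outer loop
      vertex 3.9 1.0 0.0
      vertex 8.7 0.0 0.0
      vertex 7.8 7.8 9.0
    endloop
  endfacet
  facet normal 0.3184 -0.7004 0.6388
    outer loop
      vertex 8.7 0.0 0.0
      vertex 13.1 2.0 0.0
      vertex 7.8 7.8 9.0
    endloop
  endfacet
  facet normal 0.6762 -0.3703 0.6369
    outer loop
      vertex 13.1 2.0 0.0
      vertex 15.4 6.2 0.0
      vertex 7.8 7.8 9.0
    endloop
  endfacet
  facet normal 0.7685 0.0801 0.6348
    outer loop
      vertex 15.4 6.2 0.0
      vertex 14.9 11.0 0.0
      vertex 7.8 7.8 9.0
    endloop
  endfacet
endsolid part

The G0 Z moves step by Δz≈1.1 mm. The G1 loops shrink linearly with z, so the solid tapers from its base footprint up to z≈9. Closing with a flat bottom cap and the tapered top and triangulating gives 18 facets — a regular 10-sided pyramid, base circumscribed radius ≈ 7.8 mm, apex at z ≈ 9 mm.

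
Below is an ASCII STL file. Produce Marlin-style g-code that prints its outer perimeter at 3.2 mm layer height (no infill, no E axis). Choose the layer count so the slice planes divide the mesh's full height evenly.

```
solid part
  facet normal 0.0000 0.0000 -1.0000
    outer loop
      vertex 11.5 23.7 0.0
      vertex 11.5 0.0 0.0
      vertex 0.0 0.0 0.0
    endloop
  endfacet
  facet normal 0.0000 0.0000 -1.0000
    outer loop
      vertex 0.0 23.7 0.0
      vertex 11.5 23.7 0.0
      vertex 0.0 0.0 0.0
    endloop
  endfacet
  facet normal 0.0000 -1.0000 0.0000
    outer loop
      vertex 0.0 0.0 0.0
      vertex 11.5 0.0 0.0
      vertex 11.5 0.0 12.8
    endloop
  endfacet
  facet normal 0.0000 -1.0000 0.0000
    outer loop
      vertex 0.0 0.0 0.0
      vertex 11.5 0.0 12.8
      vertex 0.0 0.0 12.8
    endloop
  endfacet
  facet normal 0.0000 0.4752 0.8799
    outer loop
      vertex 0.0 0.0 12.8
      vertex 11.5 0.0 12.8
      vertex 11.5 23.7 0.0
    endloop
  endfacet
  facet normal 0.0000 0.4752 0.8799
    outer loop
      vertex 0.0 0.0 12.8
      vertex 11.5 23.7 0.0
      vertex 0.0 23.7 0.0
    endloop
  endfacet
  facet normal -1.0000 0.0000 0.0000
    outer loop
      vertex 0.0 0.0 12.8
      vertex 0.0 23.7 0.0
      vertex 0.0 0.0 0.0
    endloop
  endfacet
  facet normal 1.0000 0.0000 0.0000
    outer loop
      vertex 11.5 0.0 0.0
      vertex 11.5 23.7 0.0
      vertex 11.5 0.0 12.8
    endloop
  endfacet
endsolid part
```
; perimeter-only toolpath
G21 ; units = mm
G90 ; absolute positioning
G28 ; home
; layer 1
G0 Z3.2
G0 X0.0 Y0.0
G1 X11.5 Y0.0
G1 X11.5 Y17.8
G1 X0.0 Y17.8
G1 X0.0 Y0.0
; layer 2
G0 Z6.4
G0 X0.0 Y0.0
G1 X11.5 Y0.0
G1 X11.5 Y11.8
G1 X0.0 Y11.8
G1 X0.0 Y0.0
; layer 3
G0 Z9.6
G0 X0.0 Y0.0
G1 X11.5 Y0.0
G1 X11.5 Y5.9
G1 X0.0 Y5.9
G1 X0.0 Y0.0
M2 ; end

The solid is a wedge (ramp): 11.5 × 23.7 mm base, rising to 12.8 mm along the y=0 edge and sloping linearly to z=0 at y=23.7. Slicing at Δz = 3.2 mm — 4 equal slices spanning the solid's height, so layer i sits at z = i·h/4 — gives 3 non-empty perimeters. Each is a 4-segment closed polygon; G0 lifts to the layer z and rapids to the start vertex, then G1 traces the edges. The cross-section shrinks linearly with z (the slice at the apex is degenerate and omitted).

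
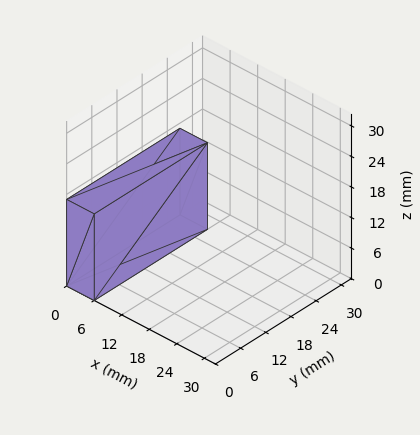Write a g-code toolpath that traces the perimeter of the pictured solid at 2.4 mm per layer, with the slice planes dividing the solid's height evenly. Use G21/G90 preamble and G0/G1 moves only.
Reading the render: the shape is a rectangular box, roughly 6 × 27 mm footprint and 17 mm tall (dimensions read to the nearest mm from the axis ticks). For the g-code, the solid's height is divided into equal slices at the stated Δz and each level perimeter traced with G1 moves after a G0 lift.

; perimeter-only toolpath
G21 ; units = mm
G90 ; absolute positioning
G28 ; home
; layer 1
G0 Z2.4
G0 X0.0 Y0.0
G1 X6.0 Y0.0
G1 X6.0 Y27.0
G1 X0.0 Y27.0
G1 X0.0 Y0.0
; layer 2
G0 Z4.9
G0 X0.0 Y0.0
G1 X6.0 Y0.0
G1 X6.0 Y27.0
G1 X0.0 Y27.0
G1 X0.0 Y0.0
; layer 3
G0 Z7.3
G0 X0.0 Y0.0
G1 X6.0 Y0.0
G1 X6.0 Y27.0
G1 X0.0 Y27.0
G1 X0.0 Y0.0
; layer 4
G0 Z9.7
G0 X0.0 Y0.0
G1 X6.0 Y0.0
G1 X6.0 Y27.0
G1 X0.0 Y27.0
G1 X0.0 Y0.0
; layer 5
G0 Z12.1
G0 X0.0 Y0.0
G1 X6.0 Y0.0
G1 X6.0 Y27.0
G1 X0.0 Y27.0
G1 X0.0 Y0.0
; layer 6
G0 Z14.6
G0 X0.0 Y0.0
G1 X6.0 Y0.0
G1 X6.0 Y27.0
G1 X0.0 Y27.0
G1 X0.0 Y0.0
; layer 7
G0 Z17.0
G0 X0.0 Y0.0
G1 X6.0 Y0.0
G1 X6.0 Y27.0
G1 X0.0 Y27.0
G1 X0.0 Y0.0
M2 ; end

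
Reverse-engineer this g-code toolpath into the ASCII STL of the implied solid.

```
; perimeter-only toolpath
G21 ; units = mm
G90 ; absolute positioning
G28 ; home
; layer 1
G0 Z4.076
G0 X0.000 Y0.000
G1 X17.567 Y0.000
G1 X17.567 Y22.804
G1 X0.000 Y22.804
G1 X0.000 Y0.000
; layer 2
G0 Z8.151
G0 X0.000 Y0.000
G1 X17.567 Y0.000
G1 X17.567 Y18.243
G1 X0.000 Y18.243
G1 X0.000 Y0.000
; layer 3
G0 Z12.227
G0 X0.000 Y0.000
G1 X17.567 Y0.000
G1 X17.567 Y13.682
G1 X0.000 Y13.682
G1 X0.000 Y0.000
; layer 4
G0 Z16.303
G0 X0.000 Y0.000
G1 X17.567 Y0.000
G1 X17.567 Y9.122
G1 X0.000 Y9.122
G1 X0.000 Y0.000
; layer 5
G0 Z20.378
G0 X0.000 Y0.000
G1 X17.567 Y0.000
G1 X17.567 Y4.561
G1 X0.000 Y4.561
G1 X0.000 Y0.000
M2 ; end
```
solid part
  facet normal 0.0000 0.0000 -1.0000
    outer loop
      vertex 17.567 27.365 0.000
      vertex 17.567 0.000 0.000
      vertex 0.000 0.000 0.000
    endloop
  endfacet
  facet normal 0.0000 0.0000 -1.0000
    outer loop
      vertex 0.000 27.365 0.000
      vertex 17.567 27.365 0.000
      vertex 0.000 0.000 0.000
    endloop
  endfacet
  facet normal 0.0000 -1.0000 0.0000
    outer loop
      vertex 0.000 0.000 0.000
      vertex 17.567 0.000 0.000
      vertex 17.567 0.000 24.454
    endloop
  endfacet
  facet normal 0.0000 -1.0000 0.0000
    outer loop
      vertex 0.000 0.000 0.000
      vertex 17.567 0.000 24.454
      vertex 0.000 0.000 24.454
    endloop
  endfacet
  facet normal 0.0000 0.6663 0.7457
    outer loop
      vertex 0.000 0.000 24.454
      vertex 17.567 0.000 24.454
      vertex 17.567 27.365 0.000
    endloop
  endfacet
  facet normal 0.0000 0.6663 0.7457
    outer loop
      vertex 0.000 0.000 24.454
      vertex 17.567 27.365 0.000
      vertex 0.000 27.365 0.000
    endloop
  endfacet
  facet normal -1.0000 0.0000 0.0000
    outer loop
      vertex 0.000 0.000 24.454
      vertex 0.000 27.365 0.000
      vertex 0.000 0.000 0.000
    endloop
  endfacet
  facet normal 1.0000 0.0000 0.0000
    outer loop
      vertex 17.567 0.000 0.000
      vertex 17.567 27.365 0.000
      vertex 17.567 0.000 24.454
    endloop
  endfacet
endsolid part

The G0 Z moves step by Δz≈4.076 mm. The G1 loops shrink linearly with z, so the solid tapers from its base footprint up to z≈24.5. Closing with a flat bottom cap and the tapered top and triangulating gives 8 facets — a wedge (ramp): 17.6 × 27.4 mm base, rising to 24.5 mm along the y=0 edge and sloping linearly to z=0 at y=27.4.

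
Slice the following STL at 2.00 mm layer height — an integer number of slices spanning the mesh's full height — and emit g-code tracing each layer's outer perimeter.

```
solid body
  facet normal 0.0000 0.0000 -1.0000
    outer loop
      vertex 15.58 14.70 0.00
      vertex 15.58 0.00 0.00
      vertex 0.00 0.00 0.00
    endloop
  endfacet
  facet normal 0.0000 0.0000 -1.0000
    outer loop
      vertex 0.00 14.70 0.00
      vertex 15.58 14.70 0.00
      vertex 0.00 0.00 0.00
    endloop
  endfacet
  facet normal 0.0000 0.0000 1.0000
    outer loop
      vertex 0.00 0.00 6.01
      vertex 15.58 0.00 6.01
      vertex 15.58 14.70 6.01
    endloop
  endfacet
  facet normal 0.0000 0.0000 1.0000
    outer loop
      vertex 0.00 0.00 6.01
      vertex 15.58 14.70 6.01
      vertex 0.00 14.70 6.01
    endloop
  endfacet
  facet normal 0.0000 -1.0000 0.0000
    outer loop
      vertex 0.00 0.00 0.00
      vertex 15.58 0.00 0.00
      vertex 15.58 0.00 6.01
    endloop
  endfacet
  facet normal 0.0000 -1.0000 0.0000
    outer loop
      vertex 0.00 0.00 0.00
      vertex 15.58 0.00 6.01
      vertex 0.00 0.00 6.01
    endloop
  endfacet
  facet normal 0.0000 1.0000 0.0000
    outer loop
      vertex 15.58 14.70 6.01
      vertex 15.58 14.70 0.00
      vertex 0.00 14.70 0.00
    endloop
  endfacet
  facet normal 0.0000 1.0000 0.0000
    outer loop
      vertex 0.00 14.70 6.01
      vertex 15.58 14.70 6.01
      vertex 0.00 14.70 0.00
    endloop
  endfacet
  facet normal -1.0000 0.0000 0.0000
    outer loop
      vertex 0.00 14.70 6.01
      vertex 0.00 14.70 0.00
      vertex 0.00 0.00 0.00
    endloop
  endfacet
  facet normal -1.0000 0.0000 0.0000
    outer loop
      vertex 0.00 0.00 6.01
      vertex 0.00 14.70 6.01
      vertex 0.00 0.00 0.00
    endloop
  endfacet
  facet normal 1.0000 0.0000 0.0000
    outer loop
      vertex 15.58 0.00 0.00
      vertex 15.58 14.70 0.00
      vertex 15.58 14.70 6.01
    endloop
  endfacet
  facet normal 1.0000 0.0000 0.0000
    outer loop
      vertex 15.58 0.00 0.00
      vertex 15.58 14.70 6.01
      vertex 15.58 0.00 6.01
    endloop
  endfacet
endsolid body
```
; perimeter-only toolpath
G21 ; units = mm
G90 ; absolute positioning
G28 ; home
; layer 1
G0 Z2.00
G0 X0.00 Y0.00
G1 X15.58 Y0.00
G1 X15.58 Y14.70
G1 X0.00 Y14.70
G1 X0.00 Y0.00
; layer 2
G0 Z4.01
G0 X0.00 Y0.00
G1 X15.58 Y0.00
G1 X15.58 Y14.70
G1 X0.00 Y14.70
G1 X0.00 Y0.00
; layer 3
G0 Z6.01
G0 X0.00 Y0.00
G1 X15.58 Y0.00
G1 X15.58 Y14.70
G1 X0.00 Y14.70
G1 X0.00 Y0.00
M2 ; end

The solid is a rectangular box, roughly 15.6 × 14.7 mm footprint and 6.01 mm tall. Slicing at Δz = 2.00 mm — 3 equal slices spanning the solid's height, so layer i sits at z = i·h/3 — gives 3 non-empty perimeters. Each is a 4-segment closed polygon; G0 lifts to the layer z and rapids to the start vertex, then G1 traces the edges.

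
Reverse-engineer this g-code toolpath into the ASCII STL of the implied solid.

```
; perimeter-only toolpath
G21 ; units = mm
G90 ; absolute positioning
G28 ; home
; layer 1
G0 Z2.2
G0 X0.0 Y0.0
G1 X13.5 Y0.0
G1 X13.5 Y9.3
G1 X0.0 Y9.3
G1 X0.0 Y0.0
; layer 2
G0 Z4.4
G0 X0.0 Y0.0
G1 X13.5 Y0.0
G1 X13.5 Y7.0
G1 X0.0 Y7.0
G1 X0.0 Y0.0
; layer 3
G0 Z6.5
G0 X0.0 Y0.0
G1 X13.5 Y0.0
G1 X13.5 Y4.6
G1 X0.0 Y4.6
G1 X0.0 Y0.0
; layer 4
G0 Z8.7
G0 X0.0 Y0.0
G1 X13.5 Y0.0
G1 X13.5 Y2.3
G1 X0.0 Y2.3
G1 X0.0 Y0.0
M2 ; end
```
solid part
  facet normal 0.0000 0.0000 -1.0000
    outer loop
      vertex 13.5 11.6 0.0
      vertex 13.5 0.0 0.0
      vertex 0.0 0.0 0.0
    endloop
  endfacet
  facet normal 0.0000 0.0000 -1.0000
    outer loop
      vertex 0.0 11.6 0.0
      vertex 13.5 11.6 0.0
      vertex 0.0 0.0 0.0
    endloop
  endfacet
  facet normal 0.0000 -1.0000 0.0000
    outer loop
      vertex 0.0 0.0 0.0
      vertex 13.5 0.0 0.0
      vertex 13.5 0.0 10.9
    endloop
  endfacet
  facet normal 0.0000 -1.0000 0.0000
    outer loop
      vertex 0.0 0.0 0.0
      vertex 13.5 0.0 10.9
      vertex 0.0 0.0 10.9
    endloop
  endfacet
  facet normal 0.0000 0.6848 0.7288
    outer loop
      vertex 0.0 0.0 10.9
      vertex 13.5 0.0 10.9
      vertex 13.5 11.6 0.0
    endloop
  endfacet
  facet normal 0.0000 0.6848 0.7288
    outer loop
      vertex 0.0 0.0 10.9
      vertex 13.5 11.6 0.0
      vertex 0.0 11.6 0.0
    endloop
  endfacet
  facet normal -1.0000 0.0000 0.0000
    outer loop
      vertex 0.0 0.0 10.9
      vertex 0.0 11.6 0.0
      vertex 0.0 0.0 0.0
    endloop
  endfacet
  facet normal 1.0000 0.0000 0.0000
    outer loop
      vertex 13.5 0.0 0.0
      vertex 13.5 11.6 0.0
      vertex 13.5 0.0 10.9
    endloop
  endfacet
endsolid part

The G0 Z moves step by Δz≈2.2 mm. The G1 loops shrink linearly with z, so the solid tapers from its base footprint up to z≈10.9. Closing with a flat bottom cap and the tapered top and triangulating gives 8 facets — a wedge (ramp): 13.5 × 11.6 mm base, rising to 10.9 mm along the y=0 edge and sloping linearly to z=0 at y=11.6.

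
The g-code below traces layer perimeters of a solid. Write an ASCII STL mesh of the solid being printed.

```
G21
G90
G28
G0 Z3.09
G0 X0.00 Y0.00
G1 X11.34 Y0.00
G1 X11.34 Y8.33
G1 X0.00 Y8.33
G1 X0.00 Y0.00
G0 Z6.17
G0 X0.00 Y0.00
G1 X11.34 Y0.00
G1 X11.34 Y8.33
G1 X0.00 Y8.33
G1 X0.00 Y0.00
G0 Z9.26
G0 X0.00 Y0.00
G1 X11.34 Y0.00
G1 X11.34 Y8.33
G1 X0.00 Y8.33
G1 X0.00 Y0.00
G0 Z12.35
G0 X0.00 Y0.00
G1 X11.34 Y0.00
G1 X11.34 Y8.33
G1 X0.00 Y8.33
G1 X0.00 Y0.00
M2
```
solid part
  facet normal 0.0000 0.0000 -1.0000
    outer loop
      vertex 11.34 8.33 0.00
      vertex 11.34 0.00 0.00
      vertex 0.00 0.00 0.00
    endloop
  endfacet
  facet normal 0.0000 0.0000 -1.0000
    outer loop
      vertex 0.00 8.33 0.00
      vertex 11.34 8.33 0.00
      vertex 0.00 0.00 0.00
    endloop
  endfacet
  facet normal 0.0000 0.0000 1.0000
    outer loop
      vertex 0.00 0.00 12.35
      vertex 11.34 0.00 12.35
      vertex 11.34 8.33 12.35
    endloop
  endfacet
  facet normal 0.0000 0.0000 1.0000
    outer loop
      vertex 0.00 0.00 12.35
      vertex 11.34 8.33 12.35
      vertex 0.00 8.33 12.35
    endloop
  endfacet
  facet normal 0.0000 -1.0000 0.0000
    outer loop
      vertex 0.00 0.00 0.00
      vertex 11.34 0.00 0.00
      vertex 11.34 0.00 12.35
    endloop
  endfacet
  facet normal 0.0000 -1.0000 0.0000
    outer loop
      vertex 0.00 0.00 0.00
      vertex 11.34 0.00 12.35
      vertex 0.00 0.00 12.35
    endloop
  endfacet
  facet normal 0.0000 1.0000 0.0000
    outer loop
      vertex 11.34 8.33 12.35
      vertex 11.34 8.33 0.00
      vertex 0.00 8.33 0.00
    endloop
  endfacet
  facet normal 0.0000 1.0000 0.0000
    outer loop
      vertex 0.00 8.33 12.35
      vertex 11.34 8.33 12.35
      vertex 0.00 8.33 0.00
    endloop
  endfacet
  facet normal -1.0000 0.0000 0.0000
    outer loop
      vertex 0.00 8.33 12.35
      vertex 0.00 8.33 0.00
      vertex 0.00 0.00 0.00
    endloop
  endfacet
  facet normal -1.0000 0.0000 0.0000
    outer loop
      vertex 0.00 0.00 12.35
      vertex 0.00 8.33 12.35
      vertex 0.00 0.00 0.00
    endloop
  endfacet
  facet normal 1.0000 0.0000 0.0000
    outer loop
      vertex 11.34 0.00 0.00
      vertex 11.34 8.33 0.00
      vertex 11.34 8.33 12.35
    endloop
  endfacet
  facet normal 1.0000 0.0000 0.0000
    outer loop
      vertex 11.34 0.00 0.00
      vertex 11.34 8.33 12.35
      vertex 11.34 0.00 12.35
    endloop
  endfacet
endsolid part

The G0 Z moves step by Δz≈3.09 mm. Every layer's G1 loop is the same polygon, so the solid is a straight extrusion of it from z=0 to z≈12.3. Closing with flat bottom and top caps and triangulating gives 12 facets — a rectangular box, roughly 11.3 × 8.33 mm footprint and 12.3 mm tall.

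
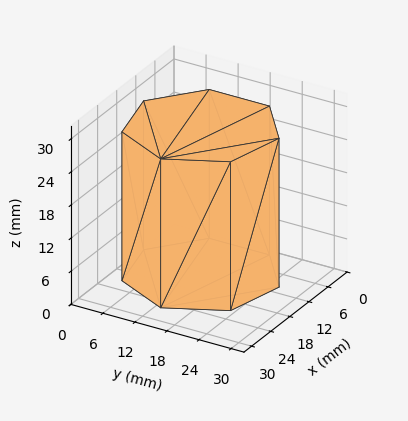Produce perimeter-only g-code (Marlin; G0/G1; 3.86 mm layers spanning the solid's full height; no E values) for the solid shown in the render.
Reading the render: the shape is a regular 7-sided prism (a cylinder approximated with 7 flat sides), circumscribed radius ≈ 13 mm, height ≈ 27 mm (dimensions read to the nearest mm from the axis ticks). For the g-code, the solid's height is divided into equal slices at the stated Δz and each level perimeter traced with G1 moves after a G0 lift.

; perimeter-only toolpath
G21 ; units = mm
G90 ; absolute positioning
G28 ; home
; layer 1
G0 Z3.86
G0 X26.00 Y13.00
G1 X21.11 Y23.16
G1 X10.11 Y25.67
G1 X1.29 Y18.64
G1 X1.29 Y7.36
G1 X10.11 Y0.33
G1 X21.11 Y2.84
G1 X26.00 Y13.00
; layer 2
G0 Z7.71
G0 X26.00 Y13.00
G1 X21.11 Y23.16
G1 X10.11 Y25.67
G1 X1.29 Y18.64
G1 X1.29 Y7.36
G1 X10.11 Y0.33
G1 X21.11 Y2.84
G1 X26.00 Y13.00
; layer 3
G0 Z11.57
G0 X26.00 Y13.00
G1 X21.11 Y23.16
G1 X10.11 Y25.67
G1 X1.29 Y18.64
G1 X1.29 Y7.36
G1 X10.11 Y0.33
G1 X21.11 Y2.84
G1 X26.00 Y13.00
; layer 4
G0 Z15.43
G0 X26.00 Y13.00
G1 X21.11 Y23.16
G1 X10.11 Y25.67
G1 X1.29 Y18.64
G1 X1.29 Y7.36
G1 X10.11 Y0.33
G1 X21.11 Y2.84
G1 X26.00 Y13.00
; layer 5
G0 Z19.29
G0 X26.00 Y13.00
G1 X21.11 Y23.16
G1 X10.11 Y25.67
G1 X1.29 Y18.64
G1 X1.29 Y7.36
G1 X10.11 Y0.33
G1 X21.11 Y2.84
G1 X26.00 Y13.00
; layer 6
G0 Z23.14
G0 X26.00 Y13.00
G1 X21.11 Y23.16
G1 X10.11 Y25.67
G1 X1.29 Y18.64
G1 X1.29 Y7.36
G1 X10.11 Y0.33
G1 X21.11 Y2.84
G1 X26.00 Y13.00
; layer 7
G0 Z27.00
G0 X26.00 Y13.00
G1 X21.11 Y23.16
G1 X10.11 Y25.67
G1 X1.29 Y18.64
G1 X1.29 Y7.36
G1 X10.11 Y0.33
G1 X21.11 Y2.84
G1 X26.00 Y13.00
M2 ; end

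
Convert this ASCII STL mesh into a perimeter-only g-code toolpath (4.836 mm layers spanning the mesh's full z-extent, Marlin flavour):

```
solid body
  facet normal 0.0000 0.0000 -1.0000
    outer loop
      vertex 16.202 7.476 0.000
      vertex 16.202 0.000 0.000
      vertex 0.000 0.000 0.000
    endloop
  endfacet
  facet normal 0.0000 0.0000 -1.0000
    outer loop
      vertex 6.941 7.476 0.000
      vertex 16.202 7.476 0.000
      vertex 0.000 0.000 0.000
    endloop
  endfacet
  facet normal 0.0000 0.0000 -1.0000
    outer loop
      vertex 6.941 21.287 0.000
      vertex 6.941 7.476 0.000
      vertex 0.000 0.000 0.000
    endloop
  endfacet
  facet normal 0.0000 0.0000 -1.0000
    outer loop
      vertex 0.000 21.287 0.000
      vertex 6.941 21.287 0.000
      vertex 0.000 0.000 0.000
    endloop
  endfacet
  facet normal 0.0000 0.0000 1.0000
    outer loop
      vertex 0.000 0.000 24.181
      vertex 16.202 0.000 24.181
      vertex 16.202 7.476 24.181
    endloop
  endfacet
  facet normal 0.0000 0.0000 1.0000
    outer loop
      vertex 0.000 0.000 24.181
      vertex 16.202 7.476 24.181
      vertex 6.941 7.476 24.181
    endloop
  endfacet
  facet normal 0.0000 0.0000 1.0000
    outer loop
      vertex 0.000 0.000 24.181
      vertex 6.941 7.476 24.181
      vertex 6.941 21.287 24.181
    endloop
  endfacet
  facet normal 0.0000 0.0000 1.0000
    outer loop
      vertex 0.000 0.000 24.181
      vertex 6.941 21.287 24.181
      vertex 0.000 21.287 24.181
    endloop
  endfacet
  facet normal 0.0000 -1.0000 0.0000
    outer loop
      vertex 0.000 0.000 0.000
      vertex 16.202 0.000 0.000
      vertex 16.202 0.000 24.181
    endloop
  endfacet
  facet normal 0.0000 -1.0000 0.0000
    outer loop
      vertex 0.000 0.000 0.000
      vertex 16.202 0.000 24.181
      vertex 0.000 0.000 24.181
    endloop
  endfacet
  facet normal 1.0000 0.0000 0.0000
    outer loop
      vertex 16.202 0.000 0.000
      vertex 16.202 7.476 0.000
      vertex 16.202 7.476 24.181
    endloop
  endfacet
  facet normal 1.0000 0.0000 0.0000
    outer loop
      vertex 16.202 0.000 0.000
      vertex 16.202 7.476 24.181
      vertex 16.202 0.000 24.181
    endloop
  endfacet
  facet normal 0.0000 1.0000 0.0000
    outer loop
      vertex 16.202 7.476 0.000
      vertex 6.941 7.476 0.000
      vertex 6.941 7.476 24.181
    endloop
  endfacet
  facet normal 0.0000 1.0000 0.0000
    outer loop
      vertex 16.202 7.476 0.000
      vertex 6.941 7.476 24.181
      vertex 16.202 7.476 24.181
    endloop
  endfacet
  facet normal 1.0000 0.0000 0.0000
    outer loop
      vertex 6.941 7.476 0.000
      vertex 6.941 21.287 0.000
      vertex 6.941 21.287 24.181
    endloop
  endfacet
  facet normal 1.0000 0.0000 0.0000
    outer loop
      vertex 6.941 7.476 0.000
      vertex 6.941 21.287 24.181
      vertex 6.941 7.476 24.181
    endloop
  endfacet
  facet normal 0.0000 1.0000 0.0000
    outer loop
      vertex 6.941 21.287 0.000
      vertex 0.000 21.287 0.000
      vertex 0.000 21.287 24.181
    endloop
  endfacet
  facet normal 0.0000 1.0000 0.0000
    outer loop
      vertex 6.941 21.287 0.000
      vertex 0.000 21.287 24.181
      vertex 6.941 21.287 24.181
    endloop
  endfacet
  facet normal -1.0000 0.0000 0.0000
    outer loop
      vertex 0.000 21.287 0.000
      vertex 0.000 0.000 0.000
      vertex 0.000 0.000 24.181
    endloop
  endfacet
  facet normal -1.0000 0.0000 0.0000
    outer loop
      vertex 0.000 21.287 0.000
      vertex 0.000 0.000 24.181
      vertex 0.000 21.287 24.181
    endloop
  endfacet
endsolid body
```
; perimeter-only toolpath
G21 ; units = mm
G90 ; absolute positioning
G28 ; home
; layer 1
G0 Z4.836
G0 X0.000 Y0.000
G1 X16.202 Y0.000
G1 X16.202 Y7.476
G1 X6.941 Y7.476
G1 X6.941 Y21.287
G1 X0.000 Y21.287
G1 X0.000 Y0.000
; layer 2
G0 Z9.672
G0 X0.000 Y0.000
G1 X16.202 Y0.000
G1 X16.202 Y7.476
G1 X6.941 Y7.476
G1 X6.941 Y21.287
G1 X0.000 Y21.287
G1 X0.000 Y0.000
; layer 3
G0 Z14.509
G0 X0.000 Y0.000
G1 X16.202 Y0.000
G1 X16.202 Y7.476
G1 X6.941 Y7.476
G1 X6.941 Y21.287
G1 X0.000 Y21.287
G1 X0.000 Y0.000
; layer 4
G0 Z19.345
G0 X0.000 Y0.000
G1 X16.202 Y0.000
G1 X16.202 Y7.476
G1 X6.941 Y7.476
G1 X6.941 Y21.287
G1 X0.000 Y21.287
G1 X0.000 Y0.000
; layer 5
G0 Z24.181
G0 X0.000 Y0.000
G1 X16.202 Y0.000
G1 X16.202 Y7.476
G1 X6.941 Y7.476
G1 X6.941 Y21.287
G1 X0.000 Y21.287
G1 X0.000 Y0.000
M2 ; end

The solid is an L-shaped prism: outer 16.2 × 21.3 mm, arm thicknesses ≈ 7.48 mm (horizontal) and 6.94 mm (vertical), extruded 24.2 mm in z. Slicing at Δz = 4.836 mm — 5 equal slices spanning the solid's height, so layer i sits at z = i·h/5 — gives 5 non-empty perimeters. Each is a 6-segment closed polygon; G0 lifts to the layer z and rapids to the start vertex, then G1 traces the edges.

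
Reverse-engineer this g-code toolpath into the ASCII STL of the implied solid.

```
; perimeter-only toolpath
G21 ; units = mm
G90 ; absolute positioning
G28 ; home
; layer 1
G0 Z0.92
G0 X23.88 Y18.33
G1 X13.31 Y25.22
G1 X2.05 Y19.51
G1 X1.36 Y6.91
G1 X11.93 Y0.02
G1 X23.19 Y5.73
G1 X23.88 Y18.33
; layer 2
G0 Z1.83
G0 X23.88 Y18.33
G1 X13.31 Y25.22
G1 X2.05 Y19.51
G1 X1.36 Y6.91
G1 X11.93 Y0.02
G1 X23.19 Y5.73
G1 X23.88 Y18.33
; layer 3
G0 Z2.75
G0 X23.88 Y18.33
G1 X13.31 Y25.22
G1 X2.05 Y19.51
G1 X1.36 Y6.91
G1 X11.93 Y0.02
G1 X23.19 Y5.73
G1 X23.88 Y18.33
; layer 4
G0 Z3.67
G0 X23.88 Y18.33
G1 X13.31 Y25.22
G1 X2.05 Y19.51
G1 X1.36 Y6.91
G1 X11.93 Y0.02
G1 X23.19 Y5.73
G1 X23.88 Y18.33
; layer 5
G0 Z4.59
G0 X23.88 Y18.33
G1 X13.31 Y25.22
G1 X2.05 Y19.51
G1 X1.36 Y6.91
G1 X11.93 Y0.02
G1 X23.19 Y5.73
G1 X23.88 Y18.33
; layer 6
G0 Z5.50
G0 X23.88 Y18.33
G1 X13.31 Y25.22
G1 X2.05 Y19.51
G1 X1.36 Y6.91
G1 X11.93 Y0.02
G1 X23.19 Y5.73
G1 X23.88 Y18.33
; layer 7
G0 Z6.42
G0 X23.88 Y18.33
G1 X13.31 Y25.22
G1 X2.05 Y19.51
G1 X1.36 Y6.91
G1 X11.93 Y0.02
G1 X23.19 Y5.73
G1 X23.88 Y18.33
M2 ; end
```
solid part
  facet normal 0.0000 0.0000 -1.0000
    outer loop
      vertex 2.05 19.51 0.00
      vertex 13.31 25.22 0.00
      vertex 23.88 18.33 0.00
    endloop
  endfacet
  facet normal 0.0000 0.0000 -1.0000
    outer loop
      vertex 1.36 6.91 0.00
      vertex 2.05 19.51 0.00
      vertex 23.88 18.33 0.00
    endloop
  endfacet
  facet normal 0.0000 0.0000 -1.0000
    outer loop
      vertex 11.93 0.02 0.00
      vertex 1.36 6.91 0.00
      vertex 23.88 18.33 0.00
    endloop
  endfacet
  facet normal 0.0000 0.0000 -1.0000
    outer loop
      vertex 23.19 5.73 0.00
      vertex 11.93 0.02 0.00
      vertex 23.88 18.33 0.00
    endloop
  endfacet
  facet normal 0.0000 0.0000 1.0000
    outer loop
      vertex 23.88 18.33 6.42
      vertex 13.31 25.22 6.42
      vertex 2.05 19.51 6.42
    endloop
  endfacet
  facet normal 0.0000 0.0000 1.0000
    outer loop
      vertex 23.88 18.33 6.42
      vertex 2.05 19.51 6.42
      vertex 1.36 6.91 6.42
    endloop
  endfacet
  facet normal 0.0000 0.0000 1.0000
    outer loop
      vertex 23.88 18.33 6.42
      vertex 1.36 6.91 6.42
      vertex 11.93 0.02 6.42
    endloop
  endfacet
  facet normal 0.0000 0.0000 1.0000
    outer loop
      vertex 23.88 18.33 6.42
      vertex 11.93 0.02 6.42
      vertex 23.19 5.73 6.42
    endloop
  endfacet
  facet normal 0.5461 0.8377 0.0000
    outer loop
      vertex 23.88 18.33 0.00
      vertex 13.31 25.22 0.00
      vertex 13.31 25.22 6.42
    endloop
  endfacet
  facet normal 0.5461 0.8377 0.0000
    outer loop
      vertex 23.88 18.33 0.00
      vertex 13.31 25.22 6.42
      vertex 23.88 18.33 6.42
    endloop
  endfacet
  facet normal -0.4523 0.8919 0.0000
    outer loop
      vertex 13.31 25.22 0.00
      vertex 2.05 19.51 0.00
      vertex 2.05 19.51 6.42
    endloop
  endfacet
  facet normal -0.4523 0.8919 0.0000
    outer loop
      vertex 13.31 25.22 0.00
      vertex 2.05 19.51 6.42
      vertex 13.31 25.22 6.42
    endloop
  endfacet
  facet normal -0.9985 0.0547 0.0000
    outer loop
      vertex 2.05 19.51 0.00
      vertex 1.36 6.91 0.00
      vertex 1.36 6.91 6.42
    endloop
  endfacet
  facet normal -0.9985 0.0547 0.0000
    outer loop
      vertex 2.05 19.51 0.00
      vertex 1.36 6.91 6.42
      vertex 2.05 19.51 6.42
    endloop
  endfacet
  facet normal -0.5461 -0.8377 0.0000
    outer loop
      vertex 1.36 6.91 0.00
      vertex 11.93 0.02 0.00
      vertex 11.93 0.02 6.42
    endloop
  endfacet
  facet normal -0.5461 -0.8377 0.0000
    outer loop
      vertex 1.36 6.91 0.00
      vertex 11.93 0.02 6.42
      vertex 1.36 6.91 6.42
    endloop
  endfacet
  facet normal 0.4523 -0.8919 0.0000
    outer loop
      vertex 11.93 0.02 0.00
      vertex 23.19 5.73 0.00
      vertex 23.19 5.73 6.42
    endloop
  endfacet
  facet normal 0.4523 -0.8919 0.0000
    outer loop
      vertex 11.93 0.02 0.00
      vertex 23.19 5.73 6.42
      vertex 11.93 0.02 6.42
    endloop
  endfacet
  facet normal 0.9985 -0.0547 0.0000
    outer loop
      vertex 23.19 5.73 0.00
      vertex 23.88 18.33 0.00
      vertex 23.88 18.33 6.42
    endloop
  endfacet
  facet normal 0.9985 -0.0547 0.0000
    outer loop
      vertex 23.19 5.73 0.00
      vertex 23.88 18.33 6.42
      vertex 23.19 5.73 6.42
    endloop
  endfacet
endsolid part

The G0 Z moves step by Δz≈0.92 mm. Every layer's G1 loop is the same polygon, so the solid is a straight extrusion of it from z=0 to z≈6.42. Closing with flat bottom and top caps and triangulating gives 20 facets — a regular 6-sided prism (a cylinder approximated with 6 flat sides), circumscribed radius ≈ 12.6 mm, height ≈ 6.42 mm.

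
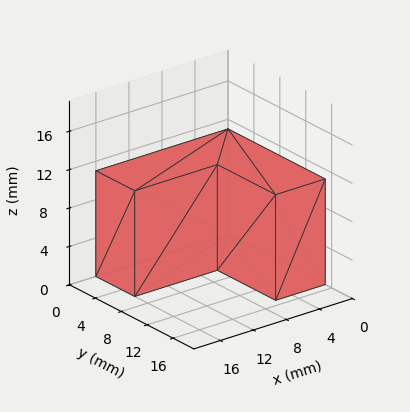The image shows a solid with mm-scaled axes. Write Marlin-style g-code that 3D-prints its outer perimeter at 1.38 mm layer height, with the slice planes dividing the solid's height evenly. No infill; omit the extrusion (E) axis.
Reading the render: the shape is an L-shaped prism: outer 16 × 15 mm, arm thicknesses ≈ 6 mm (horizontal) and 6 mm (vertical), extruded 11 mm in z (dimensions read to the nearest mm from the axis ticks). For the g-code, the solid's height is divided into equal slices at the stated Δz and each level perimeter traced with G1 moves after a G0 lift.

; perimeter-only toolpath
G21 ; units = mm
G90 ; absolute positioning
G28 ; home
; layer 1
G0 Z1.38
G0 X0.00 Y0.00
G1 X16.00 Y0.00
G1 X16.00 Y6.00
G1 X6.00 Y6.00
G1 X6.00 Y15.00
G1 X0.00 Y15.00
G1 X0.00 Y0.00
; layer 2
G0 Z2.75
G0 X0.00 Y0.00
G1 X16.00 Y0.00
G1 X16.00 Y6.00
G1 X6.00 Y6.00
G1 X6.00 Y15.00
G1 X0.00 Y15.00
G1 X0.00 Y0.00
; layer 3
G0 Z4.12
G0 X0.00 Y0.00
G1 X16.00 Y0.00
G1 X16.00 Y6.00
G1 X6.00 Y6.00
G1 X6.00 Y15.00
G1 X0.00 Y15.00
G1 X0.00 Y0.00
; layer 4
G0 Z5.50
G0 X0.00 Y0.00
G1 X16.00 Y0.00
G1 X16.00 Y6.00
G1 X6.00 Y6.00
G1 X6.00 Y15.00
G1 X0.00 Y15.00
G1 X0.00 Y0.00
; layer 5
G0 Z6.88
G0 X0.00 Y0.00
G1 X16.00 Y0.00
G1 X16.00 Y6.00
G1 X6.00 Y6.00
G1 X6.00 Y15.00
G1 X0.00 Y15.00
G1 X0.00 Y0.00
; layer 6
G0 Z8.25
G0 X0.00 Y0.00
G1 X16.00 Y0.00
G1 X16.00 Y6.00
G1 X6.00 Y6.00
G1 X6.00 Y15.00
G1 X0.00 Y15.00
G1 X0.00 Y0.00
; layer 7
G0 Z9.62
G0 X0.00 Y0.00
G1 X16.00 Y0.00
G1 X16.00 Y6.00
G1 X6.00 Y6.00
G1 X6.00 Y15.00
G1 X0.00 Y15.00
G1 X0.00 Y0.00
; layer 8
G0 Z11.00
G0 X0.00 Y0.00
G1 X16.00 Y0.00
G1 X16.00 Y6.00
G1 X6.00 Y6.00
G1 X6.00 Y15.00
G1 X0.00 Y15.00
G1 X0.00 Y0.00
M2 ; end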